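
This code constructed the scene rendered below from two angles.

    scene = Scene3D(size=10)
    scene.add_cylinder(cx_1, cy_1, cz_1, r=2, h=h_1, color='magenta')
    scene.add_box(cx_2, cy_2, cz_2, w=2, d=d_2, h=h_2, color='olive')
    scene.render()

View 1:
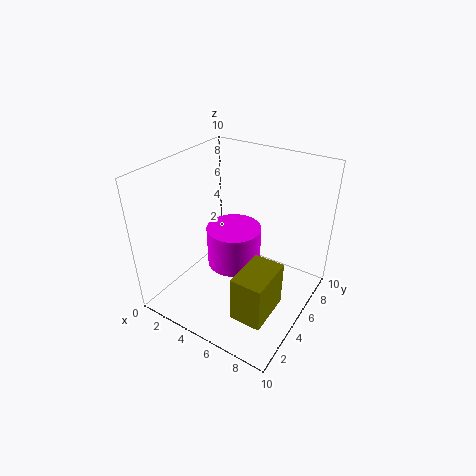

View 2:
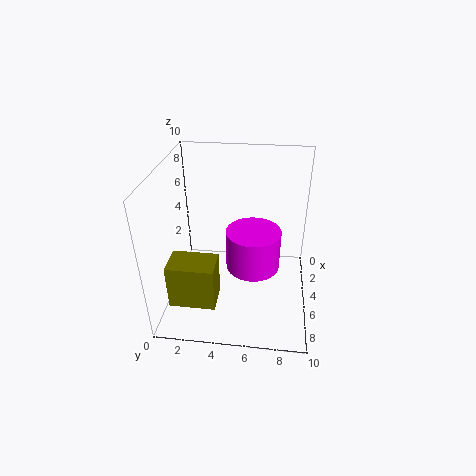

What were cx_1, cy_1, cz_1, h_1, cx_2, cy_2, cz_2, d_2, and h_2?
cx_1 = 4
cy_1 = 6
cz_1 = 2
h_1 = 3
cx_2 = 7
cy_2 = 1
cz_2 = 2
d_2 = 3
h_2 = 3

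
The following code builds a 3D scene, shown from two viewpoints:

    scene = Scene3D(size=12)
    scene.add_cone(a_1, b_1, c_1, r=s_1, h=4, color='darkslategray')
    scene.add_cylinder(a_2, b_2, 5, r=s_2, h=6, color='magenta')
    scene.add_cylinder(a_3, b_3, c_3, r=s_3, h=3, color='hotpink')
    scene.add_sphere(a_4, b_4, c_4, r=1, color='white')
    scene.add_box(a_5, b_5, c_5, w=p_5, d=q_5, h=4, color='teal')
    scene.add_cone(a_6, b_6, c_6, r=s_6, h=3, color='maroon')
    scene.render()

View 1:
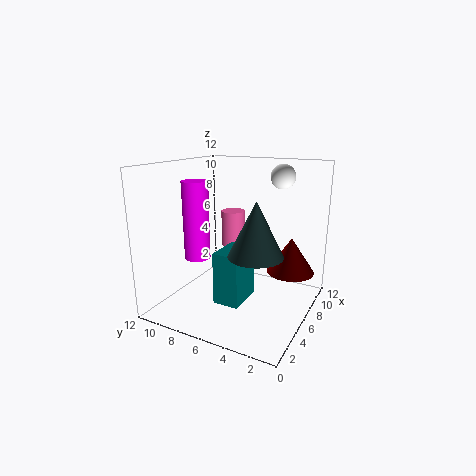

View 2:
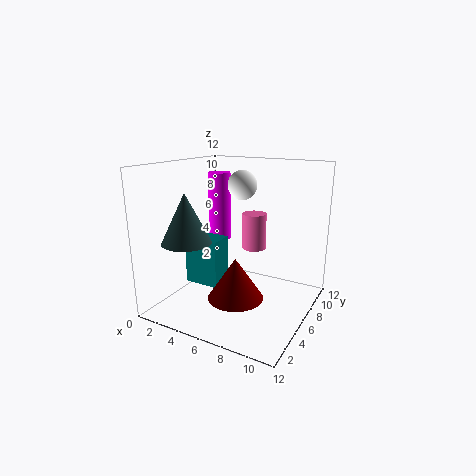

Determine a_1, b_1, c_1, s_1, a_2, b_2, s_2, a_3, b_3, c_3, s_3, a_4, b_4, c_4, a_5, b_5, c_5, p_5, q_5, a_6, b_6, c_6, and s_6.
a_1 = 3
b_1 = 3
c_1 = 6
s_1 = 2
a_2 = 3
b_2 = 8
s_2 = 1
a_3 = 7
b_3 = 7
c_3 = 5
s_3 = 1
a_4 = 8
b_4 = 3
c_4 = 11
a_5 = 2
b_5 = 4
c_5 = 2
p_5 = 3
q_5 = 2
a_6 = 8
b_6 = 2
c_6 = 3
s_6 = 2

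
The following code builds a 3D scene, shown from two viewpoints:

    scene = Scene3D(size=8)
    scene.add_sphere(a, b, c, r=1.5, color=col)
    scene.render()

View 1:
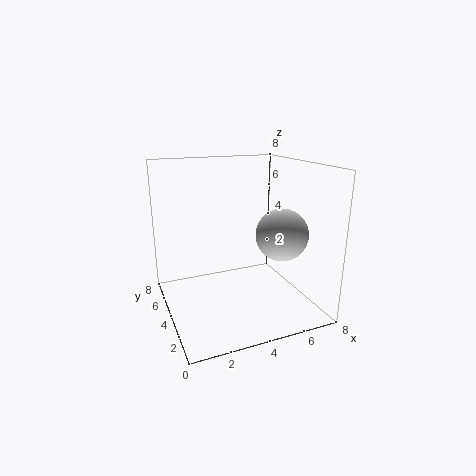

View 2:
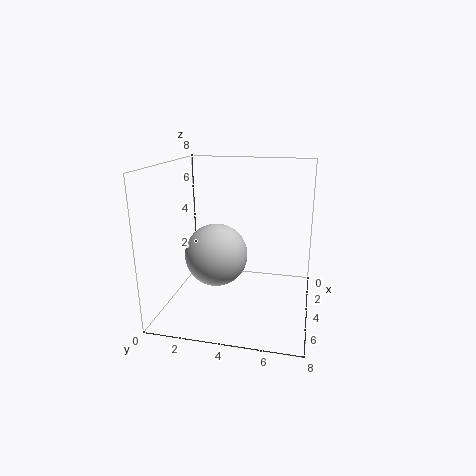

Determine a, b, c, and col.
a = 6.5
b = 3.5
c = 4
col = 'lightgray'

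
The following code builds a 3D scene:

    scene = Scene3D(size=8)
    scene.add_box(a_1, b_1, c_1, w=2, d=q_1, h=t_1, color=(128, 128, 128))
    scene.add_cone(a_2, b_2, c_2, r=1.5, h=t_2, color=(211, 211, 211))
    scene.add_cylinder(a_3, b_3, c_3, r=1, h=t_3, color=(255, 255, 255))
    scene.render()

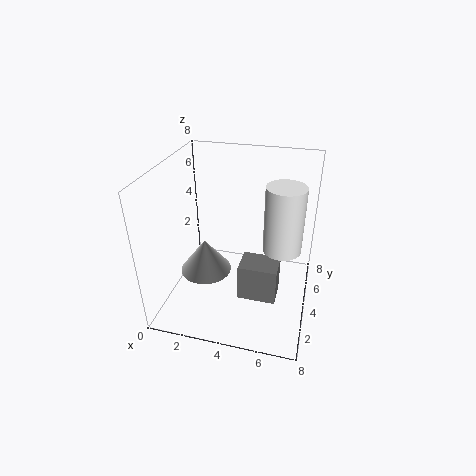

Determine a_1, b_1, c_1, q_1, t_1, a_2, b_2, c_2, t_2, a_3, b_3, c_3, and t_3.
a_1 = 4.5, b_1 = 2, c_1 = 1.5, q_1 = 1.5, t_1 = 2, a_2 = 2, b_2 = 4, c_2 = 1.5, t_2 = 2, a_3 = 6.5, b_3 = 3.5, c_3 = 4, t_3 = 3.5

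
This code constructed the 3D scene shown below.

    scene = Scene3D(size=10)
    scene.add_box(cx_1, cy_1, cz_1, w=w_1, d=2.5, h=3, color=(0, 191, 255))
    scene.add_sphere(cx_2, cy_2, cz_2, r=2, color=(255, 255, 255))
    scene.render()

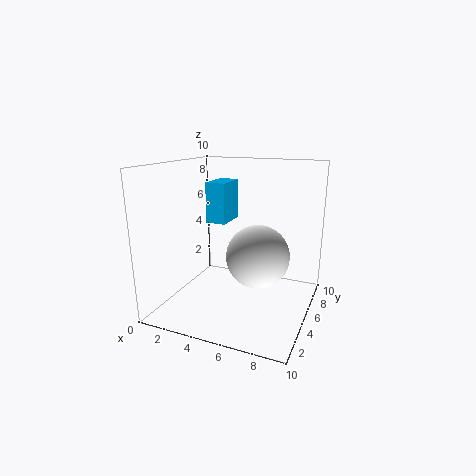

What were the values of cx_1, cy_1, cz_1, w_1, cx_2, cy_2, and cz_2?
cx_1 = 2
cy_1 = 6
cz_1 = 5.5
w_1 = 1.5
cx_2 = 7
cy_2 = 3.5
cz_2 = 4.5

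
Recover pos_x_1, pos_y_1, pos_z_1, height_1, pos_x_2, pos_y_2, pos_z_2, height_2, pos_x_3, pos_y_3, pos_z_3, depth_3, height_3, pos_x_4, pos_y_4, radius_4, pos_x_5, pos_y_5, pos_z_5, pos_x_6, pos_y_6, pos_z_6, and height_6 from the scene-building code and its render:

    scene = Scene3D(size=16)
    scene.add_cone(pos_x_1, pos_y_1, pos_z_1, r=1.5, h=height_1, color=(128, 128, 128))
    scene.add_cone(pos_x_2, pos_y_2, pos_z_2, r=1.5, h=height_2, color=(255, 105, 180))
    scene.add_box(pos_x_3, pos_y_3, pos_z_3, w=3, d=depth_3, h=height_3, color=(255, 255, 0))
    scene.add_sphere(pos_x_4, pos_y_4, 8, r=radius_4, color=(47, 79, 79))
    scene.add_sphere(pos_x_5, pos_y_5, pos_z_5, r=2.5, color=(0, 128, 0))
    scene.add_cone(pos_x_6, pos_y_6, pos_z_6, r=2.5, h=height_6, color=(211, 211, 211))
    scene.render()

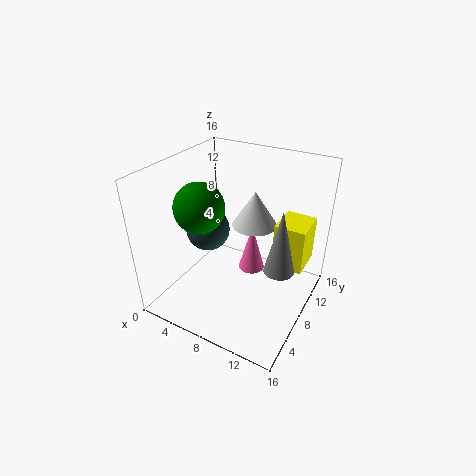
pos_x_1 = 14
pos_y_1 = 5.5
pos_z_1 = 7.5
height_1 = 6.5
pos_x_2 = 9
pos_y_2 = 9.5
pos_z_2 = 3.5
height_2 = 5.5
pos_x_3 = 13
pos_y_3 = 6
pos_z_3 = 7.5
depth_3 = 3.5
height_3 = 4.5
pos_x_4 = 4
pos_y_4 = 8
radius_4 = 2.5
pos_x_5 = 6
pos_y_5 = 4
pos_z_5 = 13
pos_x_6 = 9
pos_y_6 = 10
pos_z_6 = 9
height_6 = 4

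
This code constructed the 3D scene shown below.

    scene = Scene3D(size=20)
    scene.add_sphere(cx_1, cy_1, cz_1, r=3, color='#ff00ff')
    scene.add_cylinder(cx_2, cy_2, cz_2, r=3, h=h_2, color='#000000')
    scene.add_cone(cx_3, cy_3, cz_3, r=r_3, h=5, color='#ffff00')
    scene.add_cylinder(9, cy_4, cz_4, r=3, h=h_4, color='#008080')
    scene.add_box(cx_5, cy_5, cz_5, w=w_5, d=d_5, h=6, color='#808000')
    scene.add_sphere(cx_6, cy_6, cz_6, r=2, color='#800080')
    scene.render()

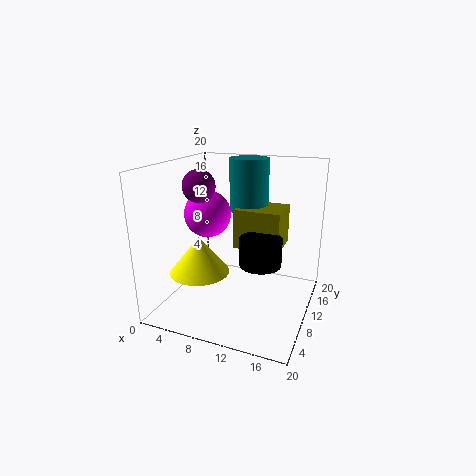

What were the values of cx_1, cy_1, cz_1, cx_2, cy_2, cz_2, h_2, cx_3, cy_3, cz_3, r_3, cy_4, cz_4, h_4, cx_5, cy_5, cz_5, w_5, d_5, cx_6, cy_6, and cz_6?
cx_1 = 7; cy_1 = 7; cz_1 = 14; cx_2 = 13; cy_2 = 11; cz_2 = 6; h_2 = 4; cx_3 = 6; cy_3 = 6; cz_3 = 6; r_3 = 4; cy_4 = 17; cz_4 = 12; h_4 = 8; cx_5 = 8; cy_5 = 13; cz_5 = 7; w_5 = 7; d_5 = 6; cx_6 = 7; cy_6 = 5; cz_6 = 18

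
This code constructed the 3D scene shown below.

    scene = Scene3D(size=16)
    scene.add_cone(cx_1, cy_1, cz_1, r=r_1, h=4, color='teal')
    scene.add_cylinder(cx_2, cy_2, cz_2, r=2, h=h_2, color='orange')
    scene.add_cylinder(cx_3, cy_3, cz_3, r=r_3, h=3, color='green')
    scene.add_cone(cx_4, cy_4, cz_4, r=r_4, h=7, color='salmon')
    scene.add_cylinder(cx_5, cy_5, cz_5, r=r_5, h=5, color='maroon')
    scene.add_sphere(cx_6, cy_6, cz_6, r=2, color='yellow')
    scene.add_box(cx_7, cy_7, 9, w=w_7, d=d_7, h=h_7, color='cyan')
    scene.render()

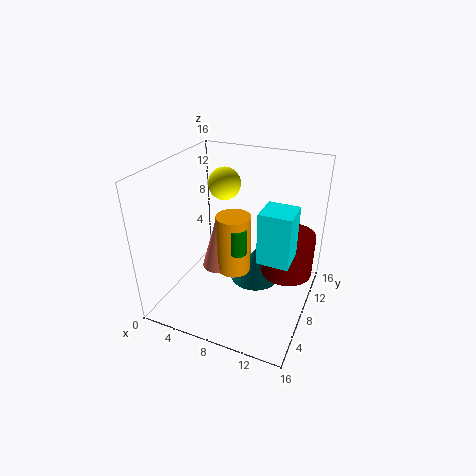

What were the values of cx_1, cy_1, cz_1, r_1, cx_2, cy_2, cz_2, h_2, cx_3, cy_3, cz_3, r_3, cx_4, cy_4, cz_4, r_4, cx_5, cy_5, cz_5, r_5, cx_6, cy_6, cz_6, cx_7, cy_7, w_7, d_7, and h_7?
cx_1 = 9; cy_1 = 11; cz_1 = 1; r_1 = 3; cx_2 = 7; cy_2 = 9; cz_2 = 3; h_2 = 7; cx_3 = 8; cy_3 = 8; cz_3 = 6; r_3 = 1; cx_4 = 5; cy_4 = 9; cz_4 = 3; r_4 = 2; cx_5 = 13; cy_5 = 11; cz_5 = 3; r_5 = 3; cx_6 = 4; cy_6 = 13; cz_6 = 12; cx_7 = 12; cy_7 = 3; w_7 = 3; d_7 = 3; h_7 = 5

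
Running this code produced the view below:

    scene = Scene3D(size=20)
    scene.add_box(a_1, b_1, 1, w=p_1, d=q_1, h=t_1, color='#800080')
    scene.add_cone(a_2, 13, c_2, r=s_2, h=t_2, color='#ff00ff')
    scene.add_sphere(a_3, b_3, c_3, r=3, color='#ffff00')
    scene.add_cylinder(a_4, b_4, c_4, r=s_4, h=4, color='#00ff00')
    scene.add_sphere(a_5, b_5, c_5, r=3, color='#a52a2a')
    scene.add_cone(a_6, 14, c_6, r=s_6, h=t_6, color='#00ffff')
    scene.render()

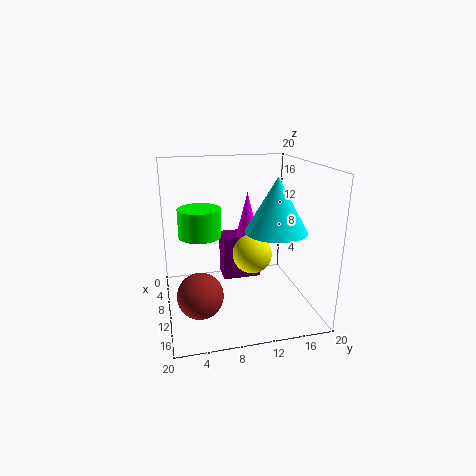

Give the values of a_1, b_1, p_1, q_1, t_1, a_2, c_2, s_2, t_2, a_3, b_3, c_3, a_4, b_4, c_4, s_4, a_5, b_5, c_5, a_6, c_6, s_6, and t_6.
a_1 = 1
b_1 = 9
p_1 = 4
q_1 = 6
t_1 = 7
a_2 = 4
c_2 = 7
s_2 = 2
t_2 = 8
a_3 = 7
b_3 = 13
c_3 = 6
a_4 = 8
b_4 = 5
c_4 = 10
s_4 = 3
a_5 = 14
b_5 = 4
c_5 = 4
a_6 = 14
c_6 = 12
s_6 = 4
t_6 = 7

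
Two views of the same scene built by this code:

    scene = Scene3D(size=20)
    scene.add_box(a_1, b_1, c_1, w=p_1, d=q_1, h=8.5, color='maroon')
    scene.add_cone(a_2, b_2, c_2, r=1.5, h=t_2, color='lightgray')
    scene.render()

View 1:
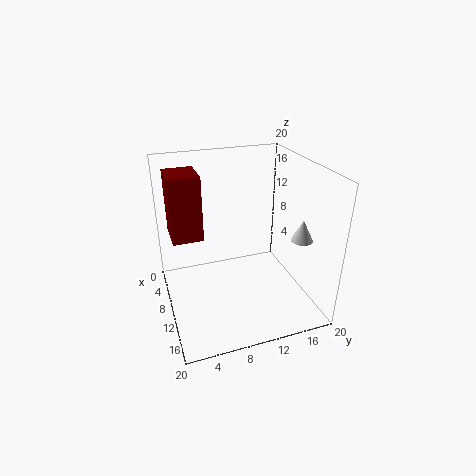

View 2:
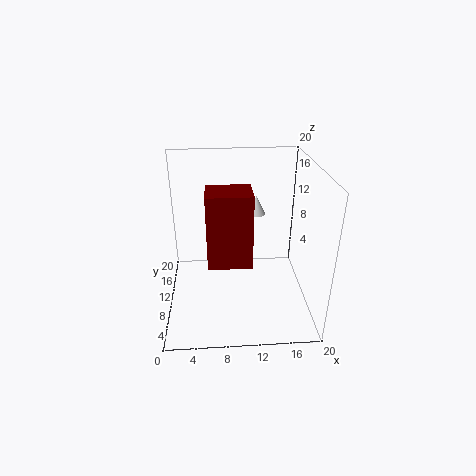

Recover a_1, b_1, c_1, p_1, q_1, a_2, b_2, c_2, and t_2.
a_1 = 6, b_1 = 1, c_1 = 11, p_1 = 5, q_1 = 4, a_2 = 13.5, b_2 = 18, c_2 = 10, t_2 = 3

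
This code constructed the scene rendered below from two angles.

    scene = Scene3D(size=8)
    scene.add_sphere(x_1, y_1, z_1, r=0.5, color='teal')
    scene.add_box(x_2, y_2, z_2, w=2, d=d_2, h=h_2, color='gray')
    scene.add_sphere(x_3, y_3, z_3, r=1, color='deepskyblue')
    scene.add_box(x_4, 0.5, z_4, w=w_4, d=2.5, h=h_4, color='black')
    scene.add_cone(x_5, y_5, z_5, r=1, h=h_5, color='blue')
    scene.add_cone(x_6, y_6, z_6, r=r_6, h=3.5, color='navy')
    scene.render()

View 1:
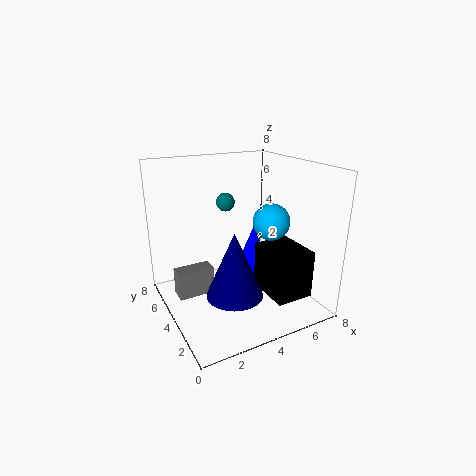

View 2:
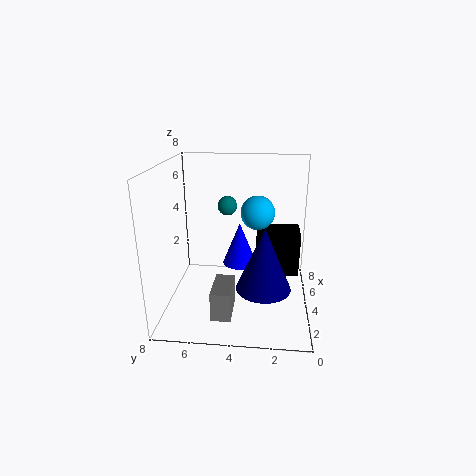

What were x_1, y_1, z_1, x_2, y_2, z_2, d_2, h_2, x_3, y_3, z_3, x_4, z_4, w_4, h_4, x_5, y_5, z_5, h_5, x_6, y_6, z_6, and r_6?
x_1 = 3.5, y_1 = 4.5, z_1 = 6, x_2 = 0.5, y_2 = 4, z_2 = 1, d_2 = 1, h_2 = 1.5, x_3 = 5.5, y_3 = 3, z_3 = 5, x_4 = 4.5, z_4 = 1.5, w_4 = 2, h_4 = 2.5, x_5 = 5, y_5 = 4, z_5 = 2, h_5 = 2.5, x_6 = 3, y_6 = 2.5, z_6 = 1.5, r_6 = 1.5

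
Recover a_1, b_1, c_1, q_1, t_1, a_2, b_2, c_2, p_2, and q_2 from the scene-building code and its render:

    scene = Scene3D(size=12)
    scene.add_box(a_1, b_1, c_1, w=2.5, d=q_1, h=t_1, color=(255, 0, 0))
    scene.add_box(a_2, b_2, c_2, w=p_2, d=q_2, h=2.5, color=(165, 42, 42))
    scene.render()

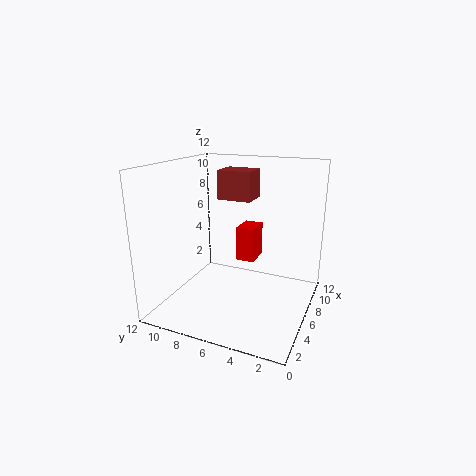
a_1 = 9, b_1 = 5.75, c_1 = 2.5, q_1 = 1.75, t_1 = 3.25, a_2 = 7.25, b_2 = 5.5, c_2 = 8.75, p_2 = 2.5, q_2 = 3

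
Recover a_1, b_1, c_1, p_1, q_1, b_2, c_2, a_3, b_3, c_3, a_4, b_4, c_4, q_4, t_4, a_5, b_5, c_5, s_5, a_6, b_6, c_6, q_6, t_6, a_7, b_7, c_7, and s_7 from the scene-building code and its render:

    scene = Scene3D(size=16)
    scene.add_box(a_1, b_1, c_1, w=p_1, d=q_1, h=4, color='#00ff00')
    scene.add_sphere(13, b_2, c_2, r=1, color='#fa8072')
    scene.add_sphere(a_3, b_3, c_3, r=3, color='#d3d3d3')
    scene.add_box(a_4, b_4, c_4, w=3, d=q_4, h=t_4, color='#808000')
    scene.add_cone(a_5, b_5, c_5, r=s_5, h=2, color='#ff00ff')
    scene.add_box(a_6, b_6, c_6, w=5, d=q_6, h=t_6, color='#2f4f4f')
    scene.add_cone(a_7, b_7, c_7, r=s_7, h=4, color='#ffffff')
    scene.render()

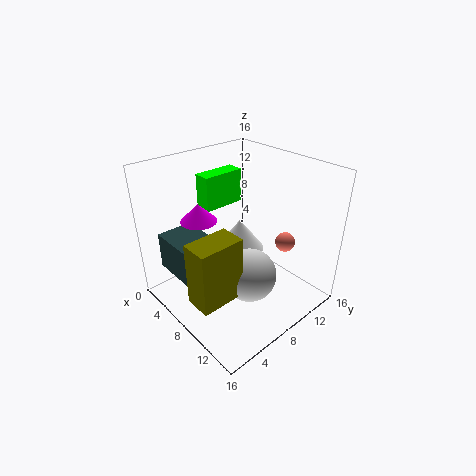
a_1 = 2; b_1 = 7; c_1 = 10; p_1 = 2; q_1 = 5; b_2 = 10; c_2 = 9; a_3 = 10; b_3 = 8; c_3 = 4; a_4 = 8; b_4 = 1; c_4 = 3; q_4 = 5; t_4 = 7; a_5 = 5; b_5 = 5; c_5 = 10; s_5 = 2; a_6 = 3; b_6 = 1; c_6 = 5; q_6 = 4; t_6 = 4; a_7 = 5; b_7 = 11; c_7 = 4; s_7 = 3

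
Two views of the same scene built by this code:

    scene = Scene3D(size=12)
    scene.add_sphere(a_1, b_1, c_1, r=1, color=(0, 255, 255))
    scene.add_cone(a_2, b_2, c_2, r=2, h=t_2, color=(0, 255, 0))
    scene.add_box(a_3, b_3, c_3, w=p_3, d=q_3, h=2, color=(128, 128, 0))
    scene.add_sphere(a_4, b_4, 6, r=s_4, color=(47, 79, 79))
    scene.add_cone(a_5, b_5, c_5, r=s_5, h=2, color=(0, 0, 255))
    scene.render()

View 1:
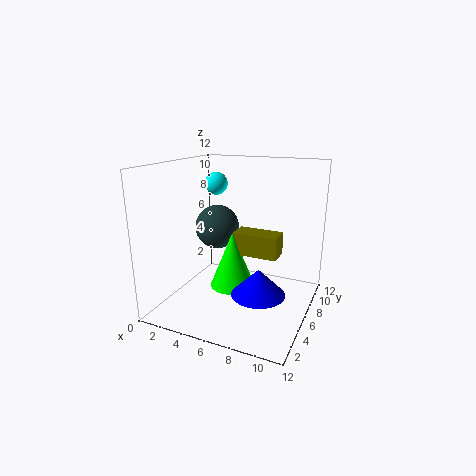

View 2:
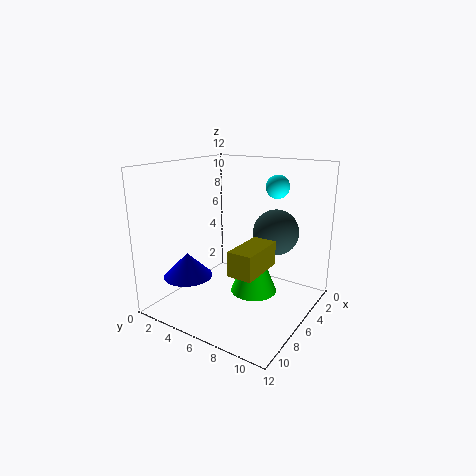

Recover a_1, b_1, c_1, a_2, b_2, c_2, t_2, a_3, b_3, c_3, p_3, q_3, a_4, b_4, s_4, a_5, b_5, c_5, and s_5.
a_1 = 3; b_1 = 8; c_1 = 10; a_2 = 5; b_2 = 7; c_2 = 1; t_2 = 5; a_3 = 5; b_3 = 7; c_3 = 4; p_3 = 4; q_3 = 2; a_4 = 3; b_4 = 8; s_4 = 2; a_5 = 9; b_5 = 3; c_5 = 3; s_5 = 2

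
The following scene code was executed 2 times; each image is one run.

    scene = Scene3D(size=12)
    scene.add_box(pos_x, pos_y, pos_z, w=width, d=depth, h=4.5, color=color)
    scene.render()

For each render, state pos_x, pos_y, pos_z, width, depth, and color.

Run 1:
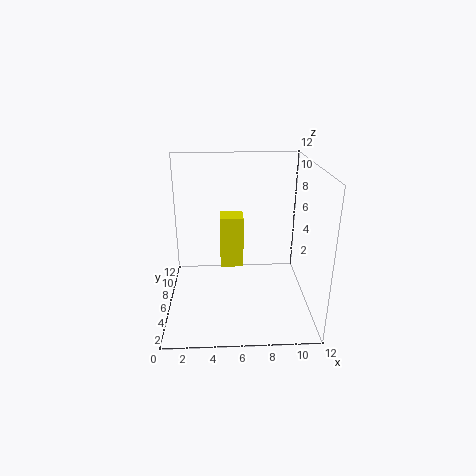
pos_x = 4.5, pos_y = 6.5, pos_z = 3, width = 2, depth = 2, color = 'yellow'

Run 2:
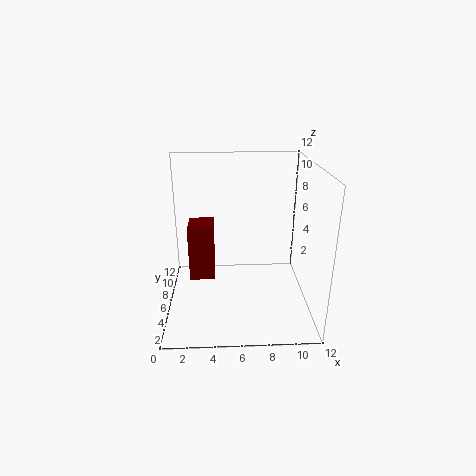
pos_x = 2, pos_y = 4.5, pos_z = 3, width = 2, depth = 2.5, color = 'maroon'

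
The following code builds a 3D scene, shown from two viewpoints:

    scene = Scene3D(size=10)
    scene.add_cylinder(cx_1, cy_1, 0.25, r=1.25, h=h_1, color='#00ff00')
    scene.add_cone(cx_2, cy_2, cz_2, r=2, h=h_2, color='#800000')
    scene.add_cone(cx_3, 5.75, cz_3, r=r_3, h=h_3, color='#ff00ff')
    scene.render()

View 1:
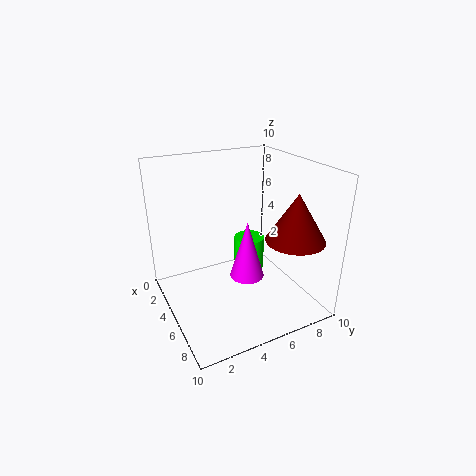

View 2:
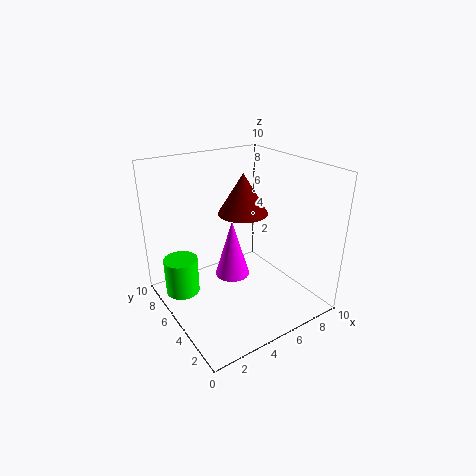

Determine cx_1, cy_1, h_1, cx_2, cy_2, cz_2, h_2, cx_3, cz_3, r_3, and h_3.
cx_1 = 1.75; cy_1 = 7.75; h_1 = 2.75; cx_2 = 7.5; cy_2 = 8; cz_2 = 5.25; h_2 = 3.25; cx_3 = 5; cz_3 = 1.75; r_3 = 1.25; h_3 = 4.25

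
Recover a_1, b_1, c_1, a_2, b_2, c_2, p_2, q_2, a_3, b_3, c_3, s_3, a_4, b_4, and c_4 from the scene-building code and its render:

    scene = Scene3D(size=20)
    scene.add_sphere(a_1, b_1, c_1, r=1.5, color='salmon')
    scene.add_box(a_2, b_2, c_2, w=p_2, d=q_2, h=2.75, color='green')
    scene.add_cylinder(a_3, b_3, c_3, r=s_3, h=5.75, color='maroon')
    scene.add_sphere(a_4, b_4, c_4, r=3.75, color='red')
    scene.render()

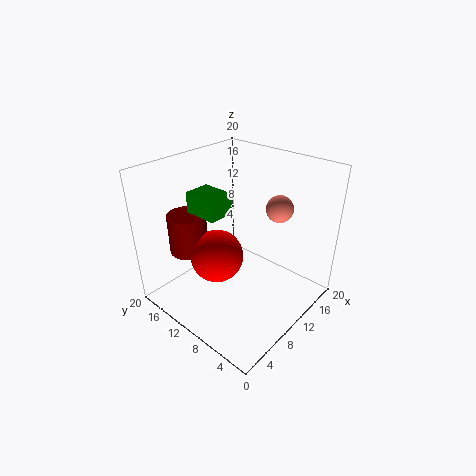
a_1 = 8, b_1 = 2.25, c_1 = 17.75, a_2 = 5, b_2 = 9.75, c_2 = 14.5, p_2 = 3.5, q_2 = 4.5, a_3 = 6.5, b_3 = 16.5, c_3 = 7, s_3 = 2.75, a_4 = 8, b_4 = 12.25, c_4 = 7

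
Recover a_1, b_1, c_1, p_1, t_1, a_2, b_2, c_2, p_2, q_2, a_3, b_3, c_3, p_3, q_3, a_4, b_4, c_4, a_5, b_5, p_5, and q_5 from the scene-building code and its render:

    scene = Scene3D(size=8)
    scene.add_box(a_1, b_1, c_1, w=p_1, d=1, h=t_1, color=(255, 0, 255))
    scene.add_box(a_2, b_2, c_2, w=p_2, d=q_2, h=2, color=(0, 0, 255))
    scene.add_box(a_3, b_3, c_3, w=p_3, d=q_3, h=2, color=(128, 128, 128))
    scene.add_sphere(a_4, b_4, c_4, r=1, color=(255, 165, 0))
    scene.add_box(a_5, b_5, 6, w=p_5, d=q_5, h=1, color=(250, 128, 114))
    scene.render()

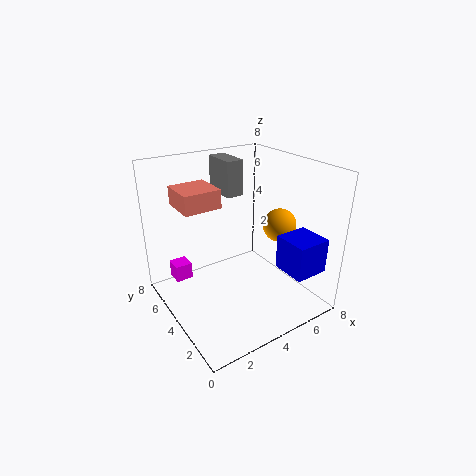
a_1 = 1; b_1 = 6; c_1 = 1; p_1 = 1; t_1 = 1; a_2 = 6; b_2 = 1; c_2 = 2; p_2 = 2; q_2 = 2; a_3 = 4; b_3 = 5; c_3 = 6; p_3 = 1; q_3 = 2; a_4 = 7; b_4 = 4; c_4 = 4; a_5 = 1; b_5 = 4; p_5 = 2; q_5 = 2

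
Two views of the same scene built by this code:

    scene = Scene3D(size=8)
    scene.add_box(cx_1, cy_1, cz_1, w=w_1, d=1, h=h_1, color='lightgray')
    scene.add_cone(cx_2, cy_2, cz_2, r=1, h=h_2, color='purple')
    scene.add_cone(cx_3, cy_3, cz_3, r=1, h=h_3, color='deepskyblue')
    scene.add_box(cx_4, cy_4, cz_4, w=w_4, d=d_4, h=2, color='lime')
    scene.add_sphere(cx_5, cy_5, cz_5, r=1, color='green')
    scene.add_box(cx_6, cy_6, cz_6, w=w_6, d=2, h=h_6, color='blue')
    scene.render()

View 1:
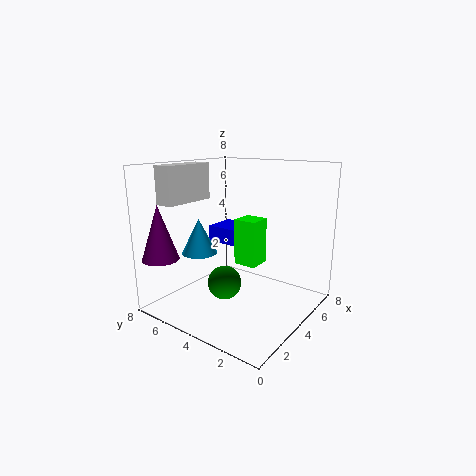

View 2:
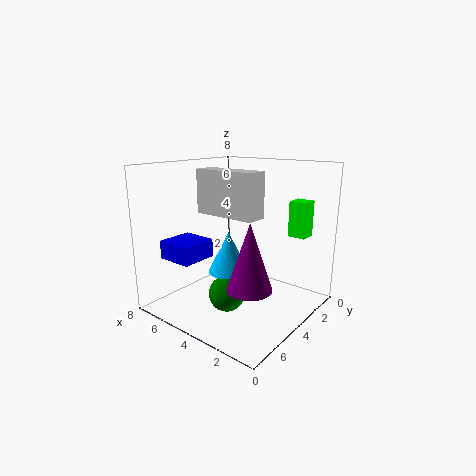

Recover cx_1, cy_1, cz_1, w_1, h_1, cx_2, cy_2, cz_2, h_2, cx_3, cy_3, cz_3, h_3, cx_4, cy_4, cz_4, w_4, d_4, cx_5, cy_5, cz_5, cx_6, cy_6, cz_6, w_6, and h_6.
cx_1 = 1
cy_1 = 6
cz_1 = 6
w_1 = 3
h_1 = 2
cx_2 = 1
cy_2 = 7
cz_2 = 3
h_2 = 3
cx_3 = 3
cy_3 = 6
cz_3 = 3
h_3 = 2
cx_4 = 1
cy_4 = 1
cz_4 = 4
w_4 = 1
d_4 = 1
cx_5 = 4
cy_5 = 5
cz_5 = 1
cx_6 = 5
cy_6 = 5
cz_6 = 3
w_6 = 2
h_6 = 1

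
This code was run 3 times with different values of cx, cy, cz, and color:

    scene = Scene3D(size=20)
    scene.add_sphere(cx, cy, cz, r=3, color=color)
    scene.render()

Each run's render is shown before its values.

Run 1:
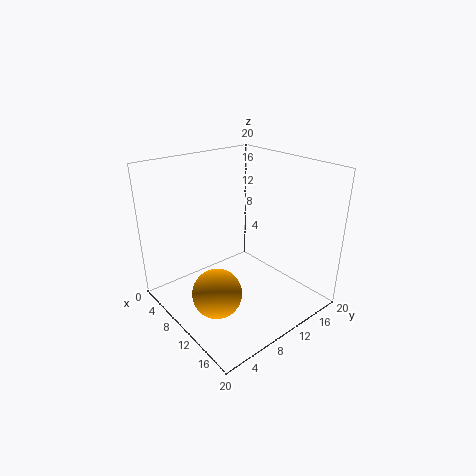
cx = 14.5
cy = 3
cz = 6.5
color = 'orange'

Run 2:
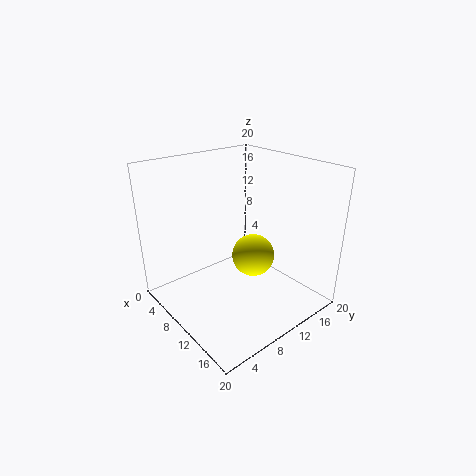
cx = 11
cy = 12
cz = 7
color = 'yellow'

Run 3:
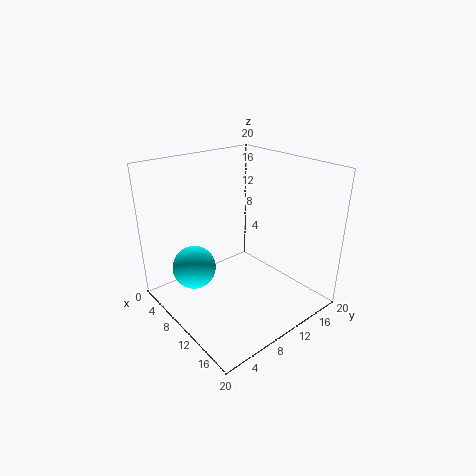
cx = 7
cy = 4.5
cz = 6
color = 'cyan'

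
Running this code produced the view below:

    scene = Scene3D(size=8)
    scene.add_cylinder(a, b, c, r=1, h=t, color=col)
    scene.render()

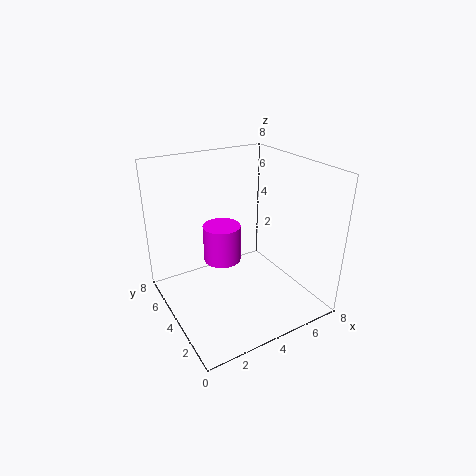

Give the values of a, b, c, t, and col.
a = 3; b = 4; c = 3; t = 2; col = 'magenta'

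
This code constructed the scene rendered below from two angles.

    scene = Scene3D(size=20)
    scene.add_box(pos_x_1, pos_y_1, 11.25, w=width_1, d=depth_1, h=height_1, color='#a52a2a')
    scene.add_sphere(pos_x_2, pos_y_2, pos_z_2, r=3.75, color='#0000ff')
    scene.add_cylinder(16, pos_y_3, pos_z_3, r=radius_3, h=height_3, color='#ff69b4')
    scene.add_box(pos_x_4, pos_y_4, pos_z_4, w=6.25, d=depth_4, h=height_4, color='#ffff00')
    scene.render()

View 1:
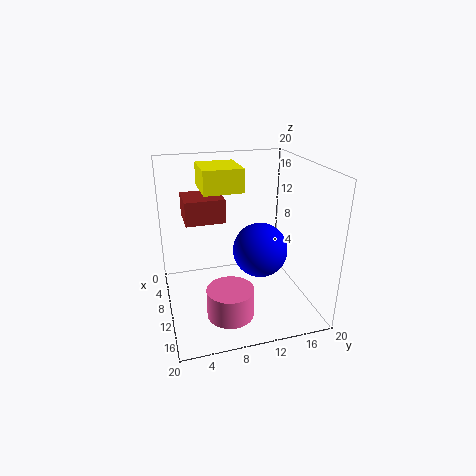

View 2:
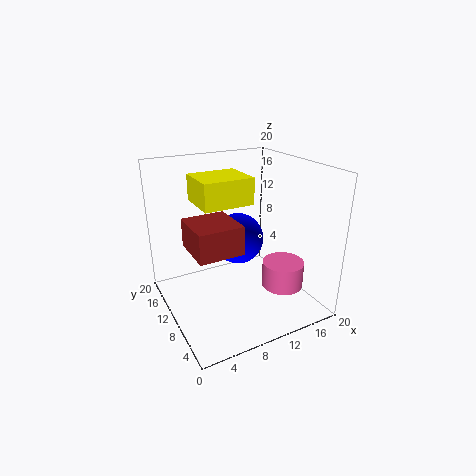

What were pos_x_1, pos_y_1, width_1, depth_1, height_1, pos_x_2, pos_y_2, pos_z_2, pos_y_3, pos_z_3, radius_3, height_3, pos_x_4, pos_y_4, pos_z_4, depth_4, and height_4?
pos_x_1 = 1.75, pos_y_1 = 3.25, width_1 = 5.5, depth_1 = 5.75, height_1 = 3.5, pos_x_2 = 11.5, pos_y_2 = 12.75, pos_z_2 = 8.5, pos_y_3 = 7.25, pos_z_3 = 2.25, radius_3 = 3, height_3 = 3.75, pos_x_4 = 3.5, pos_y_4 = 5.5, pos_z_4 = 16.25, depth_4 = 5.5, height_4 = 3.25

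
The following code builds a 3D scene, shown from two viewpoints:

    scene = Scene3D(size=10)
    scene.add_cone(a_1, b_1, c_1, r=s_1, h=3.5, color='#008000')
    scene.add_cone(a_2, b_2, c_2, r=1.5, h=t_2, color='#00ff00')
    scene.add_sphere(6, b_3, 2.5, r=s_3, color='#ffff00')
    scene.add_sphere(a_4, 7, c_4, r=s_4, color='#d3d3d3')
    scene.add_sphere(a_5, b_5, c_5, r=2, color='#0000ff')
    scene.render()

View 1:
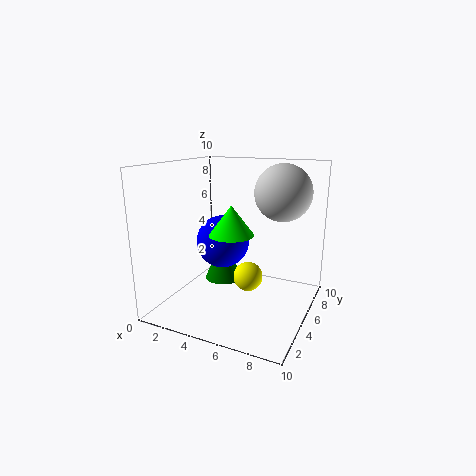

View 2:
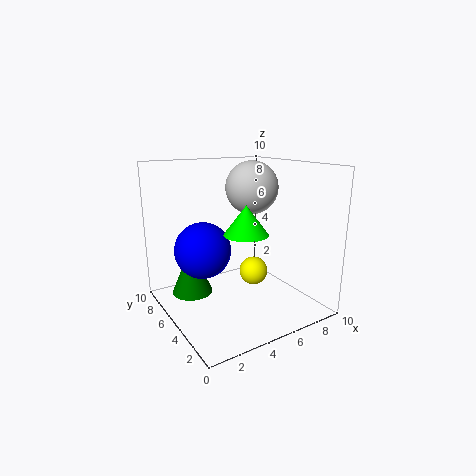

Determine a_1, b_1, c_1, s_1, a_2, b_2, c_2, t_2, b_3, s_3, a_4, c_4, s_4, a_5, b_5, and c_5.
a_1 = 2.5
b_1 = 7.5
c_1 = 0.5
s_1 = 1.5
a_2 = 5
b_2 = 4
c_2 = 5.5
t_2 = 2
b_3 = 4.5
s_3 = 1
a_4 = 7.5
c_4 = 8
s_4 = 2
a_5 = 3
b_5 = 6.5
c_5 = 4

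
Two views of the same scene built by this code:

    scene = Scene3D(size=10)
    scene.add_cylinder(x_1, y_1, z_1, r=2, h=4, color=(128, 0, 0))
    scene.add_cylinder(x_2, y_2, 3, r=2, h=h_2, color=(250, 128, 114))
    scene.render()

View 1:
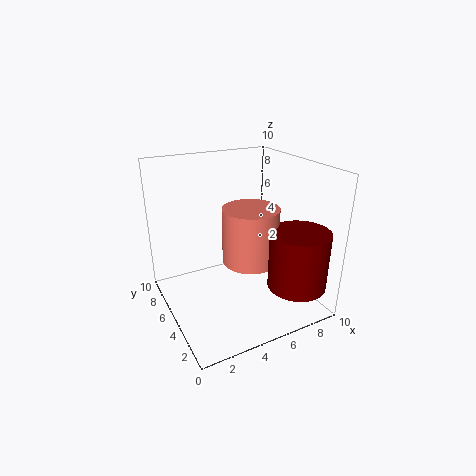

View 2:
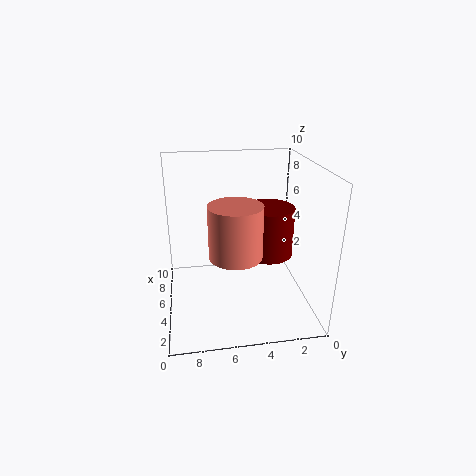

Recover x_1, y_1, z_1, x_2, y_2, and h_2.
x_1 = 8; y_1 = 2; z_1 = 2; x_2 = 6; y_2 = 5; h_2 = 4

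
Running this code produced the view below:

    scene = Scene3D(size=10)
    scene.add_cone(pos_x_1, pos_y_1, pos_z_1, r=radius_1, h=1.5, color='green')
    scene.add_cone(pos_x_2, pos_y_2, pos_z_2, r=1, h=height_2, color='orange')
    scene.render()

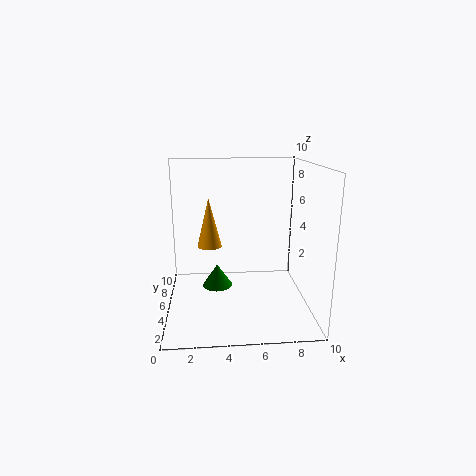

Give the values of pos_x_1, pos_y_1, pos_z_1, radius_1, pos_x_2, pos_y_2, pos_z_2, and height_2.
pos_x_1 = 3.5; pos_y_1 = 4; pos_z_1 = 2; radius_1 = 1; pos_x_2 = 3; pos_y_2 = 9; pos_z_2 = 3; height_2 = 4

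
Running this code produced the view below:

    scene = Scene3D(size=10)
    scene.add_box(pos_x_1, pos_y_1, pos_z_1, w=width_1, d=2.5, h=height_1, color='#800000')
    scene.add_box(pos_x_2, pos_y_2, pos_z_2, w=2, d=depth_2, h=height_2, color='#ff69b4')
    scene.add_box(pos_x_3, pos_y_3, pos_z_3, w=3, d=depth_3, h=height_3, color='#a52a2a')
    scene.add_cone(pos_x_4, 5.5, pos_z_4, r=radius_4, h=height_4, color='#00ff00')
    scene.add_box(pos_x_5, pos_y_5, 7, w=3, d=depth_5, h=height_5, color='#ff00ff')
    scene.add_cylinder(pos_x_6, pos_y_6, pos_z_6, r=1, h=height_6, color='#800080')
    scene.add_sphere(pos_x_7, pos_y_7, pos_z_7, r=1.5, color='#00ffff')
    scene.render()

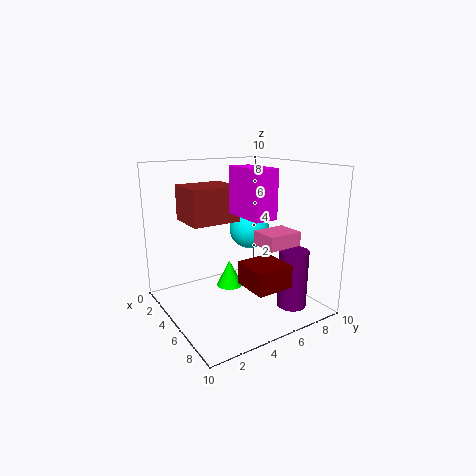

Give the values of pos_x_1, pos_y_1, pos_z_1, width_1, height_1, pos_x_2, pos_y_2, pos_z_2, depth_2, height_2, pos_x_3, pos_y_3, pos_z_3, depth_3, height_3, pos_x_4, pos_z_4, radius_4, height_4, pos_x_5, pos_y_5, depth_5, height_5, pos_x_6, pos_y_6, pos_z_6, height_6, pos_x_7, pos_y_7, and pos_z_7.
pos_x_1 = 6.5, pos_y_1 = 4, pos_z_1 = 2.5, width_1 = 2.5, height_1 = 1.5, pos_x_2 = 5.5, pos_y_2 = 6, pos_z_2 = 4.5, depth_2 = 2.5, height_2 = 1, pos_x_3 = 1.5, pos_y_3 = 2, pos_z_3 = 6, depth_3 = 3.5, height_3 = 2.5, pos_x_4 = 3, pos_z_4 = 0.5, radius_4 = 1, height_4 = 2, pos_x_5 = 5.5, pos_y_5 = 4, depth_5 = 1.5, height_5 = 3, pos_x_6 = 8, pos_y_6 = 7.5, pos_z_6 = 0.5, height_6 = 4, pos_x_7 = 3.5, pos_y_7 = 7, pos_z_7 = 5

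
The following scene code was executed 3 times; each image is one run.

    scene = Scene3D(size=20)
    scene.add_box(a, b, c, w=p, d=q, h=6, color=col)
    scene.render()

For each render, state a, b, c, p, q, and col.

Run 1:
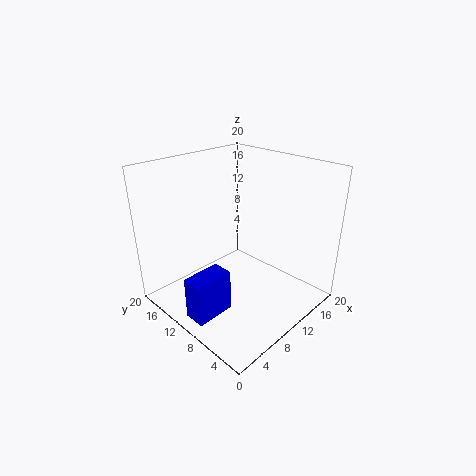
a = 1.5
b = 8.5
c = 0.5
p = 5.5
q = 3
col = 'blue'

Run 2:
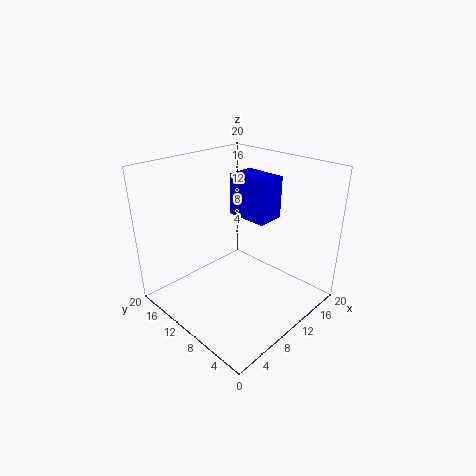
a = 12
b = 7.5
c = 12
p = 4
q = 6
col = 'blue'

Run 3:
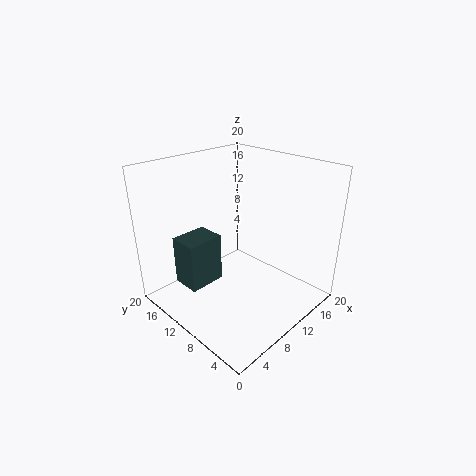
a = 0.5
b = 8
c = 7
p = 4.5
q = 3.5
col = 'darkslategray'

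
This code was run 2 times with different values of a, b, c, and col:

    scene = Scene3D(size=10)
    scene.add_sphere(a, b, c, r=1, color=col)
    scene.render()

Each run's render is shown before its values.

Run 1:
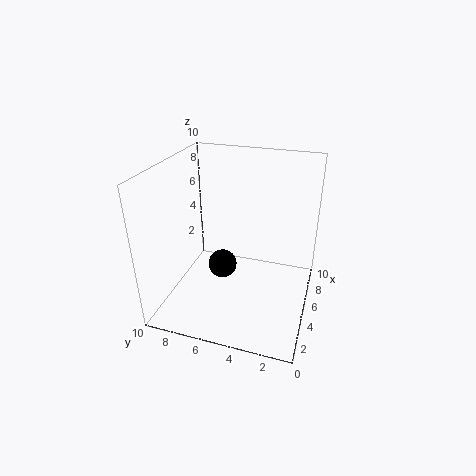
a = 4.5; b = 6; c = 3; col = 'black'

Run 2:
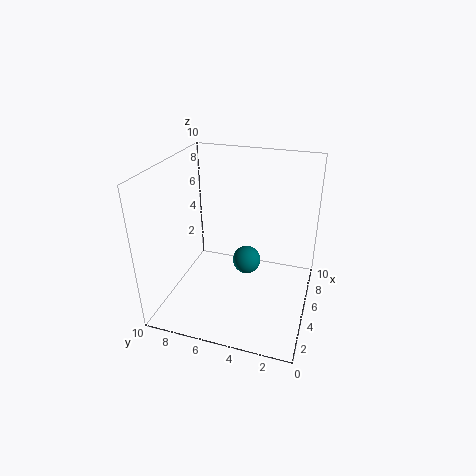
a = 5.5; b = 4.5; c = 3; col = 'teal'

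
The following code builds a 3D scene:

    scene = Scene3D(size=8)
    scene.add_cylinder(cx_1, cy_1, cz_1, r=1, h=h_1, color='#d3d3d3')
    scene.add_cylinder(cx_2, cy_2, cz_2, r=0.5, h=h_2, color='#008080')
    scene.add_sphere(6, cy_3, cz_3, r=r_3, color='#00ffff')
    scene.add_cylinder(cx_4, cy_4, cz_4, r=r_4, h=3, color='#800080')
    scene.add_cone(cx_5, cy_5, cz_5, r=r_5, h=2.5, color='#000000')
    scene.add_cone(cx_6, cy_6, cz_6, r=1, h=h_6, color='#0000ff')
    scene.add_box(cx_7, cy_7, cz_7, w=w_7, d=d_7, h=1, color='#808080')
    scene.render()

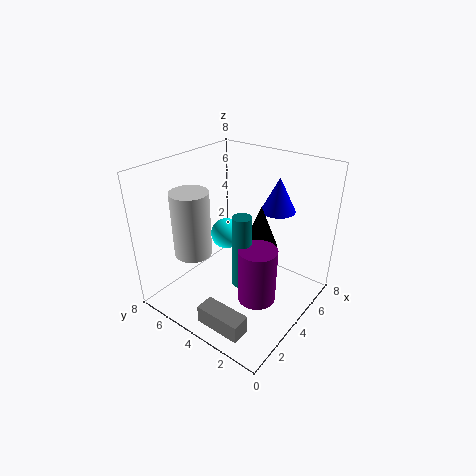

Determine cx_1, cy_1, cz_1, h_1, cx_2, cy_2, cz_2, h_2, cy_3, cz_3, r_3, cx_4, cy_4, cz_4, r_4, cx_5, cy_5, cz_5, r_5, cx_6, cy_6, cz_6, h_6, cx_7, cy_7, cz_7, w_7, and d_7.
cx_1 = 2; cy_1 = 5.5; cz_1 = 3.5; h_1 = 3.5; cx_2 = 3; cy_2 = 3; cz_2 = 2; h_2 = 4; cy_3 = 6.5; cz_3 = 2.5; r_3 = 1; cx_4 = 3; cy_4 = 2; cz_4 = 1.5; r_4 = 1; cx_5 = 5.5; cy_5 = 3.5; cz_5 = 3; r_5 = 1; cx_6 = 6.5; cy_6 = 3; cz_6 = 5; h_6 = 2; cx_7 = 0.5; cy_7 = 1.5; cz_7 = 0.5; w_7 = 1; d_7 = 2.5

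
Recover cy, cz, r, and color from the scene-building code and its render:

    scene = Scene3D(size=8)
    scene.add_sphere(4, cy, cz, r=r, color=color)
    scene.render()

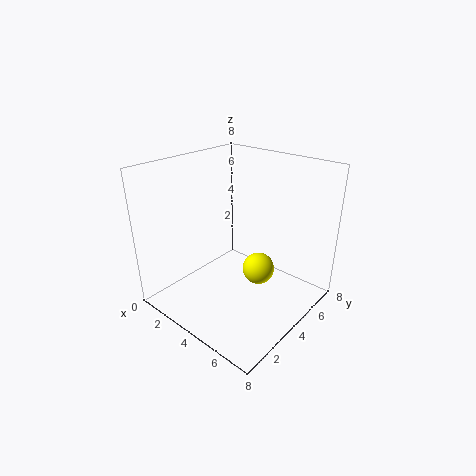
cy = 6; cz = 1; r = 1; color = 'yellow'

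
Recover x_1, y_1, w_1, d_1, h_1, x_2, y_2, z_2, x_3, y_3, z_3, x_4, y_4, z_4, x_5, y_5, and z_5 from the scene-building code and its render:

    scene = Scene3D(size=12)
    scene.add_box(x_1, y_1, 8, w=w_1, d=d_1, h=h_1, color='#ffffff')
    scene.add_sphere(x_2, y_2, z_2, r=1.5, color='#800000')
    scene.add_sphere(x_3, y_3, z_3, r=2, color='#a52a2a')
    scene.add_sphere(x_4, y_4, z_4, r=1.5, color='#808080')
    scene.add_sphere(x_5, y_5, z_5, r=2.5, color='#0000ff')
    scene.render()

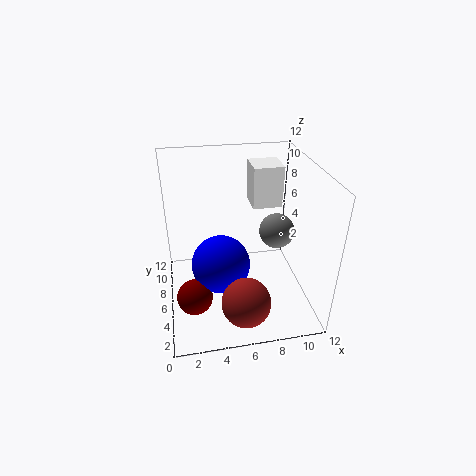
x_1 = 7.5, y_1 = 7, w_1 = 2.5, d_1 = 2.5, h_1 = 3.5, x_2 = 2, y_2 = 4.5, z_2 = 1.5, x_3 = 6, y_3 = 2.5, z_3 = 2, x_4 = 9.5, y_4 = 6.5, z_4 = 6, x_5 = 4.5, y_5 = 6, z_5 = 3.5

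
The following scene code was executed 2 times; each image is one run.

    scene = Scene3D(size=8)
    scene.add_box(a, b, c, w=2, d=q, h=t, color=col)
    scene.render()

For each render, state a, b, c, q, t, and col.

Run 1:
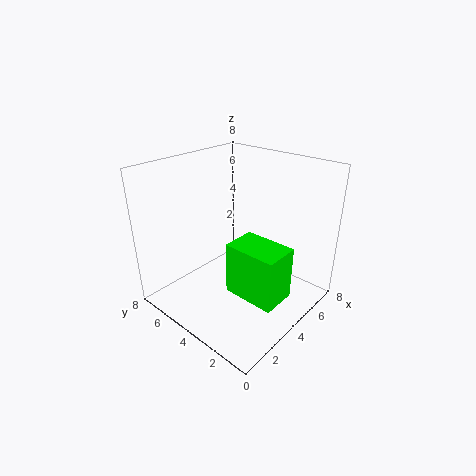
a = 3
b = 1
c = 1
q = 3
t = 3
col = 'lime'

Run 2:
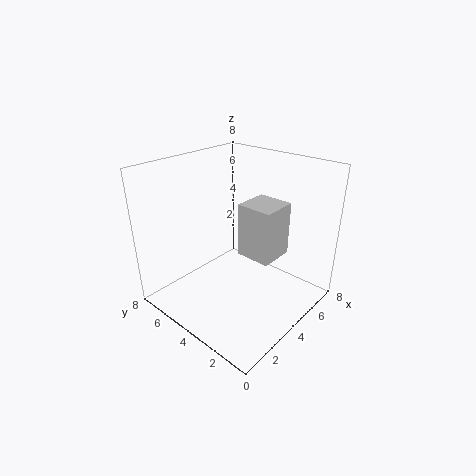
a = 4
b = 2
c = 3
q = 2
t = 3
col = 'lightgray'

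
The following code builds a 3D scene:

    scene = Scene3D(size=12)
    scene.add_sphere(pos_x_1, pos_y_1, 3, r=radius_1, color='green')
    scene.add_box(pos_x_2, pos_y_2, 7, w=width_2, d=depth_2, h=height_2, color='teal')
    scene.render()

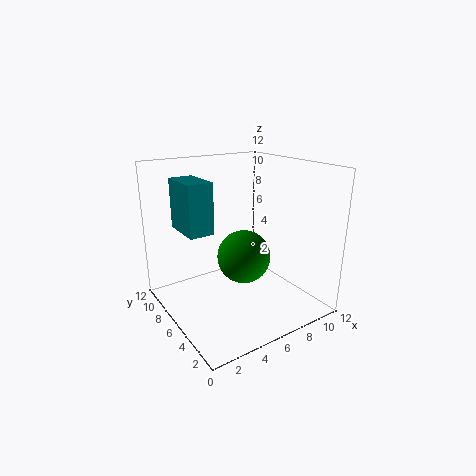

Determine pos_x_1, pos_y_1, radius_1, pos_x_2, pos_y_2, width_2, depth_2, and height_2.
pos_x_1 = 8
pos_y_1 = 8
radius_1 = 2.5
pos_x_2 = 1.5
pos_y_2 = 5.5
width_2 = 2
depth_2 = 3.5
height_2 = 4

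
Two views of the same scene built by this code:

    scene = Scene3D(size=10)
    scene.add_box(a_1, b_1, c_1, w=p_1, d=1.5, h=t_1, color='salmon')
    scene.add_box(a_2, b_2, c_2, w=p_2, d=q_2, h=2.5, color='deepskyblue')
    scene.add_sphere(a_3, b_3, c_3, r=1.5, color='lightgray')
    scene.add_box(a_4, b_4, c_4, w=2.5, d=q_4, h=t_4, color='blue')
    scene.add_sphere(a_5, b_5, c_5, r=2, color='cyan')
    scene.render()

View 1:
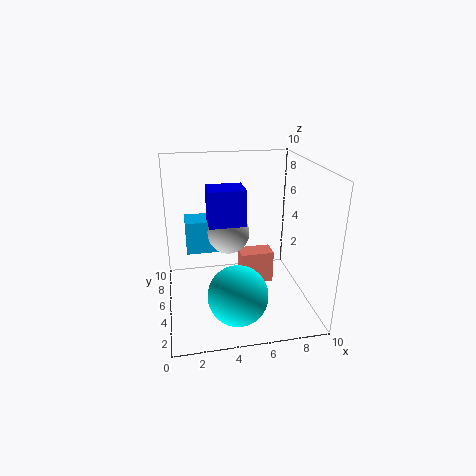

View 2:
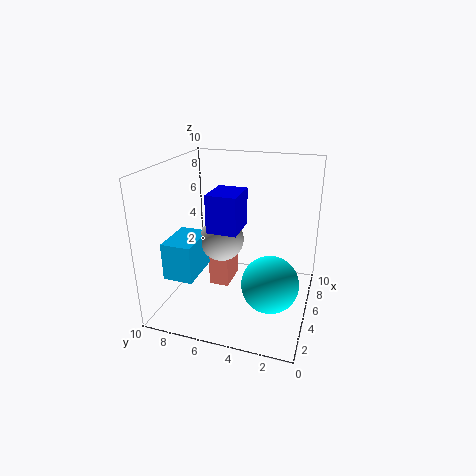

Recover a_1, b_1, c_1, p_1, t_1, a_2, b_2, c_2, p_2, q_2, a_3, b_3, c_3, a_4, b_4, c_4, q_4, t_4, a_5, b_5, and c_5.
a_1 = 5.5; b_1 = 6; c_1 = 0.5; p_1 = 2.5; t_1 = 2.5; a_2 = 1.5; b_2 = 7; c_2 = 3; p_2 = 3; q_2 = 2; a_3 = 4.5; b_3 = 6; c_3 = 5; a_4 = 3; b_4 = 4.5; c_4 = 6; q_4 = 2; t_4 = 2.5; a_5 = 4.5; b_5 = 2.5; c_5 = 2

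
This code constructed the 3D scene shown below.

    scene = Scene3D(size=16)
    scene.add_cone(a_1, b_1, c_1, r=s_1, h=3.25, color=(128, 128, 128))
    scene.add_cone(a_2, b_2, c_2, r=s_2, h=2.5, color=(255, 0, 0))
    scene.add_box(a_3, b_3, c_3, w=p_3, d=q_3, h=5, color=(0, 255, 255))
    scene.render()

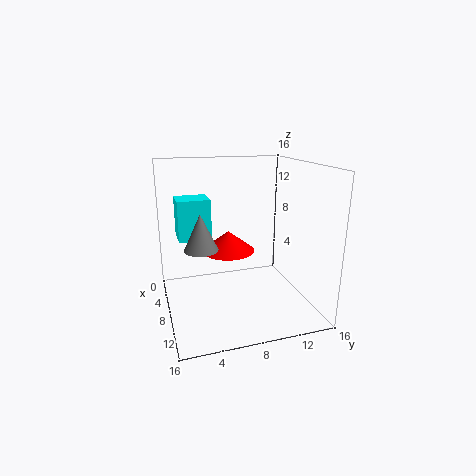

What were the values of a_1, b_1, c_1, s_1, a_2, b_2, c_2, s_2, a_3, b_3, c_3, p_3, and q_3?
a_1 = 14; b_1 = 2.75; c_1 = 9.5; s_1 = 1.5; a_2 = 4; b_2 = 8; c_2 = 5; s_2 = 3.25; a_3 = 0.25; b_3 = 2; c_3 = 6.5; p_3 = 3.5; q_3 = 4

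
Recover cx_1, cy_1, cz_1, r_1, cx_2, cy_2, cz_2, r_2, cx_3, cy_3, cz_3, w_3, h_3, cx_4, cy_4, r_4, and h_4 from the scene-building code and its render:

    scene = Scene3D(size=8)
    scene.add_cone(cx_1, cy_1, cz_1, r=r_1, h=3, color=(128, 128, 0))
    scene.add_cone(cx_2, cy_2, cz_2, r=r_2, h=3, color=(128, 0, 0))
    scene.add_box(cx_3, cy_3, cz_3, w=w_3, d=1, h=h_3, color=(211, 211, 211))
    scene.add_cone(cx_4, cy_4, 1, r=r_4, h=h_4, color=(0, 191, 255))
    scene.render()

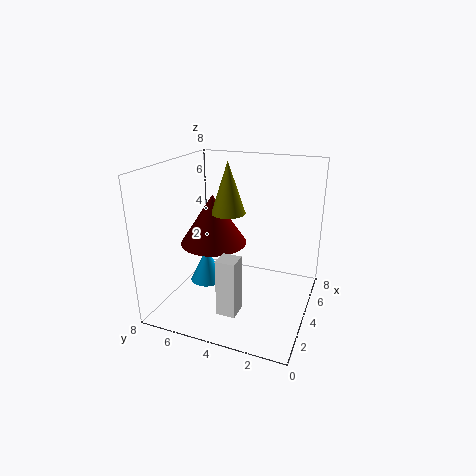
cx_1 = 5
cy_1 = 5
cz_1 = 5
r_1 = 1
cx_2 = 5
cy_2 = 6
cz_2 = 3
r_2 = 2
cx_3 = 1
cy_3 = 3
cz_3 = 1
w_3 = 1
h_3 = 3
cx_4 = 4
cy_4 = 6
r_4 = 1
h_4 = 2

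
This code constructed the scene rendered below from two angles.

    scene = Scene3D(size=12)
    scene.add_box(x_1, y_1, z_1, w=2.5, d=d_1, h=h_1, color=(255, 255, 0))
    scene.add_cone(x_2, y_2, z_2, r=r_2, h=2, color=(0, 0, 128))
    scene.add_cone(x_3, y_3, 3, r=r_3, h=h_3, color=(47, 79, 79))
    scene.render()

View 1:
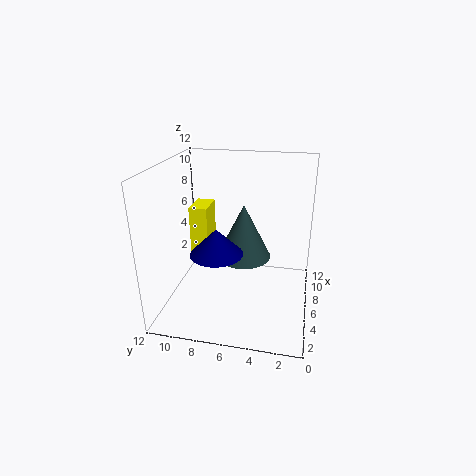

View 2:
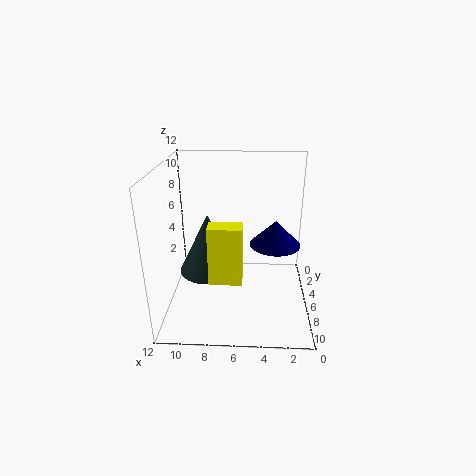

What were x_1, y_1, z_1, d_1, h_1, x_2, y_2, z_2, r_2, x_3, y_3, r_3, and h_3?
x_1 = 5.5, y_1 = 8.5, z_1 = 4, d_1 = 1.5, h_1 = 4.5, x_2 = 3, y_2 = 7, z_2 = 6, r_2 = 2, x_3 = 8.5, y_3 = 6, r_3 = 2.5, h_3 = 5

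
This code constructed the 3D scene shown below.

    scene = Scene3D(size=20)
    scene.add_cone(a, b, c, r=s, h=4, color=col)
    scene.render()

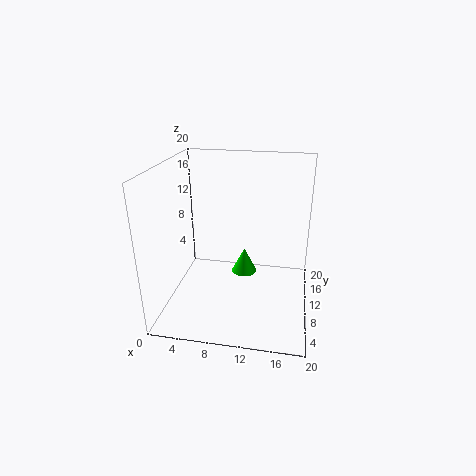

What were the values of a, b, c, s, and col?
a = 10, b = 15.5, c = 1.5, s = 2, col = 'lime'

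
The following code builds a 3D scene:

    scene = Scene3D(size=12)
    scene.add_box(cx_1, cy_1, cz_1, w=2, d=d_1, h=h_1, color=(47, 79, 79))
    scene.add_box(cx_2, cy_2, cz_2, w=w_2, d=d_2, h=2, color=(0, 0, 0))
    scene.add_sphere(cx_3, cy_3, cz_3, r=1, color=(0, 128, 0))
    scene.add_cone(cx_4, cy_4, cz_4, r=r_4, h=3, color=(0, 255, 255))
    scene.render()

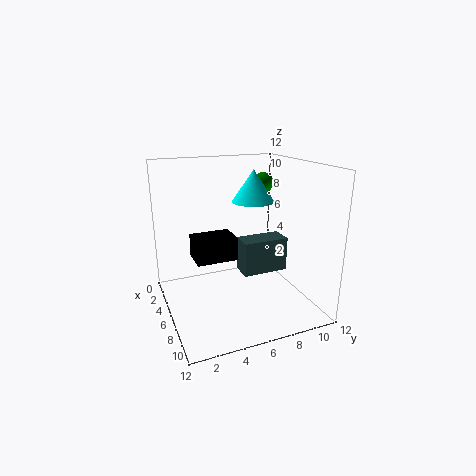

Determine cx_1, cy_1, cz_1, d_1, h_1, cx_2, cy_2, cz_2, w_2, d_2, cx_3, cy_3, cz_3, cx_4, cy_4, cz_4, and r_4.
cx_1 = 4.5
cy_1 = 6.5
cz_1 = 2.5
d_1 = 4
h_1 = 3
cx_2 = 3.5
cy_2 = 2.5
cz_2 = 4
w_2 = 2.5
d_2 = 3.5
cx_3 = 1.5
cy_3 = 10.5
cz_3 = 9.5
cx_4 = 2.5
cy_4 = 9
cz_4 = 8
r_4 = 2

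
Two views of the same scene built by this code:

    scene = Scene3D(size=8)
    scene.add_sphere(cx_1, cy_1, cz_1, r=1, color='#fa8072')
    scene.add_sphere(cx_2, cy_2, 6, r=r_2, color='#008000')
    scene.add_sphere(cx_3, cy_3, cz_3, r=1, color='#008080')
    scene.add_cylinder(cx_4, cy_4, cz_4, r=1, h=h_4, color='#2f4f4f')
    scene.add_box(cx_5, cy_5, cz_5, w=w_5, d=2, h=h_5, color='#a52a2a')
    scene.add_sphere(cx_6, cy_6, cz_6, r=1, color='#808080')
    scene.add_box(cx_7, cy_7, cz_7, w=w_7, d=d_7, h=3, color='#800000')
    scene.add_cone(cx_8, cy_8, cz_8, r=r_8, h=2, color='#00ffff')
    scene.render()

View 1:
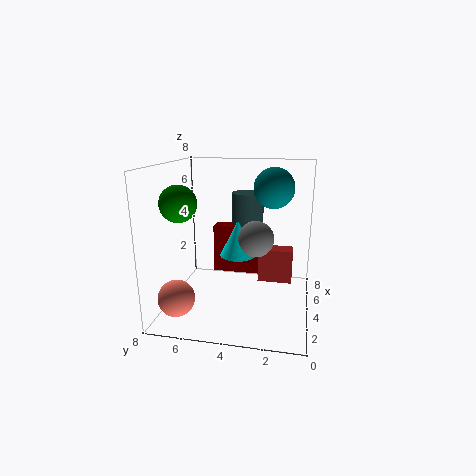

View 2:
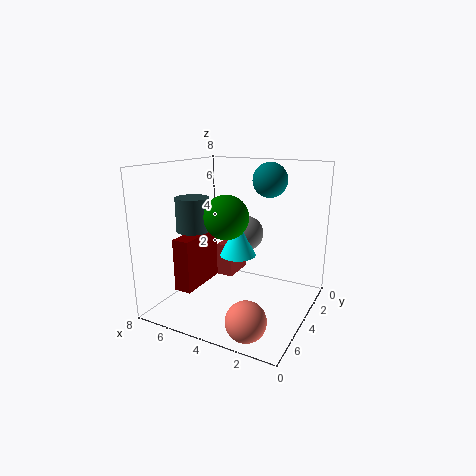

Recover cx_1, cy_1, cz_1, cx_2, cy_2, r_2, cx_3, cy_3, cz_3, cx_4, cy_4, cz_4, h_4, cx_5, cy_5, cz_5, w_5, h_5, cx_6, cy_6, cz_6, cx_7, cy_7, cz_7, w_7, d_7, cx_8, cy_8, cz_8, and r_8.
cx_1 = 2
cy_1 = 7
cz_1 = 1
cx_2 = 3
cy_2 = 7
r_2 = 1
cx_3 = 3
cy_3 = 2
cz_3 = 7
cx_4 = 7
cy_4 = 4
cz_4 = 4
h_4 = 2
cx_5 = 5
cy_5 = 1
cz_5 = 1
w_5 = 1
h_5 = 2
cx_6 = 4
cy_6 = 3
cz_6 = 4
cx_7 = 6
cy_7 = 3
cz_7 = 1
w_7 = 1
d_7 = 3
cx_8 = 4
cy_8 = 4
cz_8 = 3
r_8 = 1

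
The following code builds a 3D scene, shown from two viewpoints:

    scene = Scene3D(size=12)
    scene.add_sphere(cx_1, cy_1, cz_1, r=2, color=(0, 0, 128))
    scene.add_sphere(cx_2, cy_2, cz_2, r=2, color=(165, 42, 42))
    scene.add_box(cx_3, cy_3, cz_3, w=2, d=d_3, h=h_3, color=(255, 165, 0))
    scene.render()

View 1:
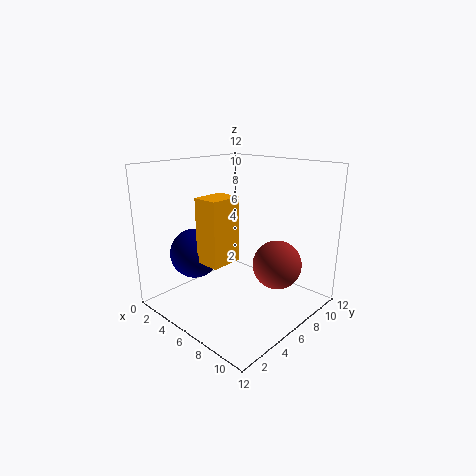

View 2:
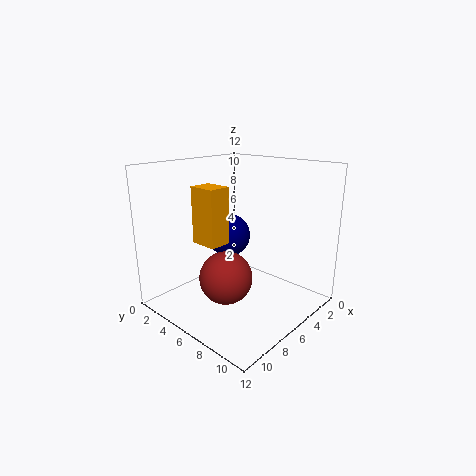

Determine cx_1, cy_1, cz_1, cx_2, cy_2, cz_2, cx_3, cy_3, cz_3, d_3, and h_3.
cx_1 = 4, cy_1 = 3, cz_1 = 5, cx_2 = 9, cy_2 = 7.5, cz_2 = 4, cx_3 = 5.5, cy_3 = 2, cz_3 = 5, d_3 = 2.5, h_3 = 5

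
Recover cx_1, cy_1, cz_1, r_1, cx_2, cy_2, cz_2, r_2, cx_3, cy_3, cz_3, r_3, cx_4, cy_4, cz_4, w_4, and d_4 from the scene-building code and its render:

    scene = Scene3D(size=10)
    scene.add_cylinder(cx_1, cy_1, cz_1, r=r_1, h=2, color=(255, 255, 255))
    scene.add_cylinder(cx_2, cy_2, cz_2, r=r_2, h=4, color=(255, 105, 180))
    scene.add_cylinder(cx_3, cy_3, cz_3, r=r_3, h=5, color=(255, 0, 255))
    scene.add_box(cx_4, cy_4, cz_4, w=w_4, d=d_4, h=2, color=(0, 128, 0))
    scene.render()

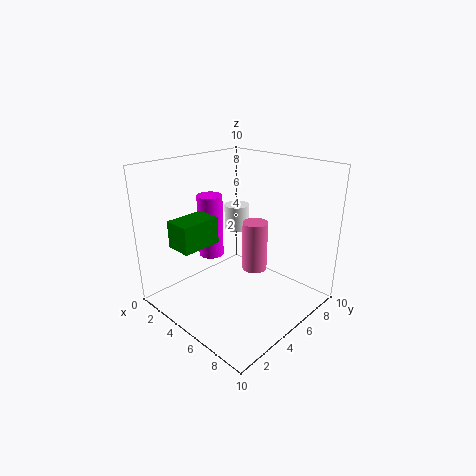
cx_1 = 2, cy_1 = 8, cz_1 = 4, r_1 = 1, cx_2 = 4, cy_2 = 8, cz_2 = 1, r_2 = 1, cx_3 = 1, cy_3 = 6, cz_3 = 2, r_3 = 1, cx_4 = 1, cy_4 = 2, cz_4 = 4, w_4 = 2, d_4 = 3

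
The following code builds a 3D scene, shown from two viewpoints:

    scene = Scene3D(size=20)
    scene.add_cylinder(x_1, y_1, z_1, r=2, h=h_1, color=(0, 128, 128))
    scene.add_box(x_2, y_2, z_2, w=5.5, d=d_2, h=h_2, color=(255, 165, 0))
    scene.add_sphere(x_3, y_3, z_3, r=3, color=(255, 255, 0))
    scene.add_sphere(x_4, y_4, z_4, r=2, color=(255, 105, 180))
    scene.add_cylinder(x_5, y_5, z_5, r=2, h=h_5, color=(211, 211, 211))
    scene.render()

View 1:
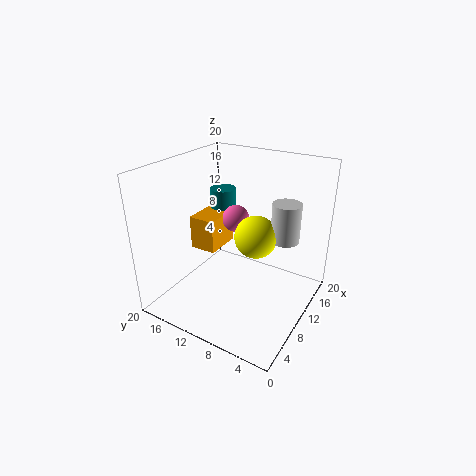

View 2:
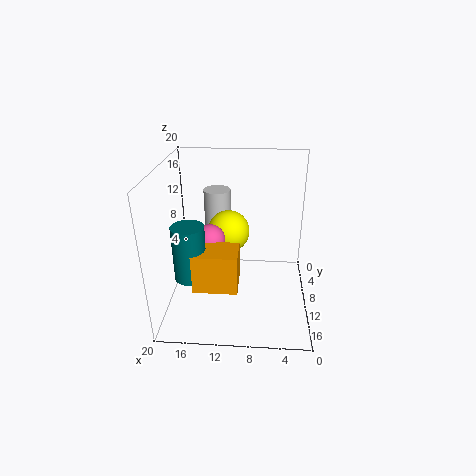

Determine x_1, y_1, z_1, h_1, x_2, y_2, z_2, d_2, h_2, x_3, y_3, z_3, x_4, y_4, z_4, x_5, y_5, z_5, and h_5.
x_1 = 15.5
y_1 = 16
z_1 = 7.5
h_1 = 7
x_2 = 9.5
y_2 = 14
z_2 = 6.5
d_2 = 4
h_2 = 5
x_3 = 11.5
y_3 = 8
z_3 = 10
x_4 = 13.5
y_4 = 12.5
z_4 = 11
x_5 = 13.5
y_5 = 4.5
z_5 = 9.5
h_5 = 5.5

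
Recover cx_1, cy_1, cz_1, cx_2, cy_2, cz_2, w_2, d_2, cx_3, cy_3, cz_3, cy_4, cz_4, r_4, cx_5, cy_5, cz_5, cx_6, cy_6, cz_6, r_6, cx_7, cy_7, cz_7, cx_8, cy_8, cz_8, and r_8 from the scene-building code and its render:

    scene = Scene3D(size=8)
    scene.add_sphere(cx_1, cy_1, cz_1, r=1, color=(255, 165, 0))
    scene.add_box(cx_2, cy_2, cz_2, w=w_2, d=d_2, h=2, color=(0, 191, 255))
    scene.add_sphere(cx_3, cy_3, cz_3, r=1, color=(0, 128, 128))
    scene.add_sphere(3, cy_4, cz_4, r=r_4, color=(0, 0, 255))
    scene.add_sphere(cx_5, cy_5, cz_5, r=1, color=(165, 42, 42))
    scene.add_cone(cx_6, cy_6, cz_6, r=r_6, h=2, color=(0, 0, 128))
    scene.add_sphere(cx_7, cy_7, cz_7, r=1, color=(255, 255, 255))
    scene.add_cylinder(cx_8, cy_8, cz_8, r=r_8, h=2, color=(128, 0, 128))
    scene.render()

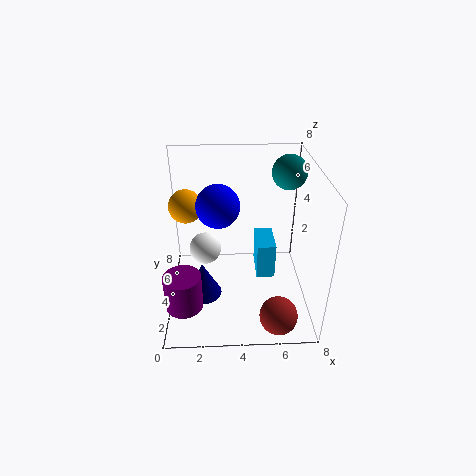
cx_1 = 1; cy_1 = 6; cz_1 = 5; cx_2 = 5; cy_2 = 3; cz_2 = 2; w_2 = 1; d_2 = 2; cx_3 = 7; cy_3 = 6; cz_3 = 7; cy_4 = 2; cz_4 = 7; r_4 = 1; cx_5 = 6; cy_5 = 1; cz_5 = 1; cx_6 = 2; cy_6 = 3; cz_6 = 1; r_6 = 1; cx_7 = 2; cy_7 = 6; cz_7 = 2; cx_8 = 1; cy_8 = 2; cz_8 = 1; r_8 = 1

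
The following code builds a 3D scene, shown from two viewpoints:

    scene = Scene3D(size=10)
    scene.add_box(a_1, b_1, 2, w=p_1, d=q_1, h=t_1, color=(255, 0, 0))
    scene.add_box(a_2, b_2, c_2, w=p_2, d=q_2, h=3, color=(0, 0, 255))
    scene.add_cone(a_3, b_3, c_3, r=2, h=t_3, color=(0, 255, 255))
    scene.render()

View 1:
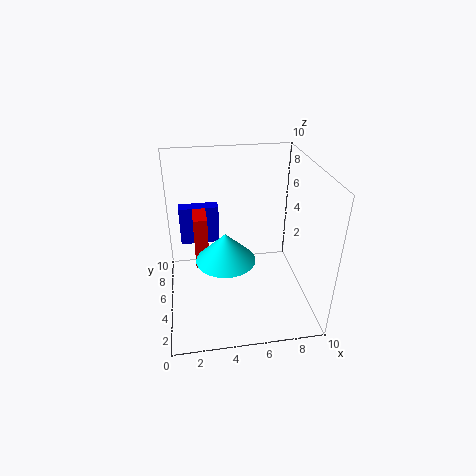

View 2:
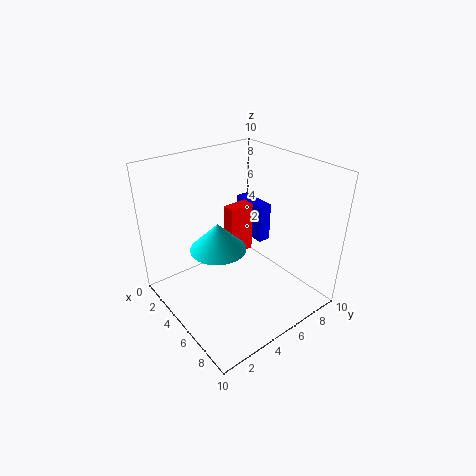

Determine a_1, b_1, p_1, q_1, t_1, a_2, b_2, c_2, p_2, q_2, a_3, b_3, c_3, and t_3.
a_1 = 2; b_1 = 6; p_1 = 1; q_1 = 2; t_1 = 4; a_2 = 1; b_2 = 8; c_2 = 3; p_2 = 3; q_2 = 1; a_3 = 4; b_3 = 4; c_3 = 4; t_3 = 2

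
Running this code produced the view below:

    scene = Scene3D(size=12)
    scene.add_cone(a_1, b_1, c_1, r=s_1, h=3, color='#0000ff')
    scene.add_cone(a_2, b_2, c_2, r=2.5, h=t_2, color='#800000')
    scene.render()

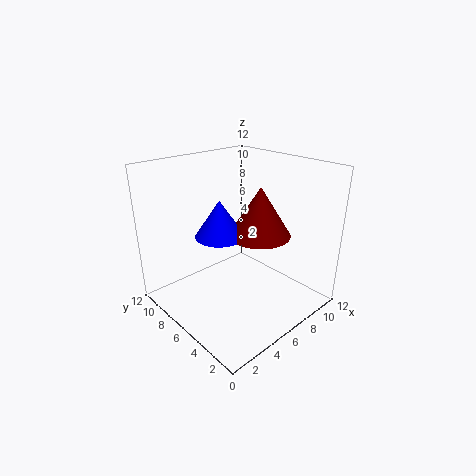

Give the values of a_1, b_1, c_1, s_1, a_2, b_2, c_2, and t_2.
a_1 = 4.5
b_1 = 6.5
c_1 = 6.5
s_1 = 2
a_2 = 7
b_2 = 4.5
c_2 = 6.5
t_2 = 4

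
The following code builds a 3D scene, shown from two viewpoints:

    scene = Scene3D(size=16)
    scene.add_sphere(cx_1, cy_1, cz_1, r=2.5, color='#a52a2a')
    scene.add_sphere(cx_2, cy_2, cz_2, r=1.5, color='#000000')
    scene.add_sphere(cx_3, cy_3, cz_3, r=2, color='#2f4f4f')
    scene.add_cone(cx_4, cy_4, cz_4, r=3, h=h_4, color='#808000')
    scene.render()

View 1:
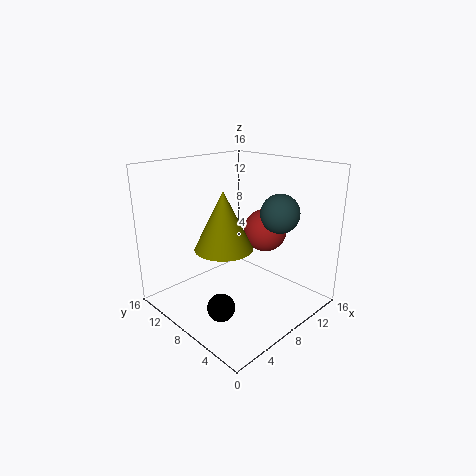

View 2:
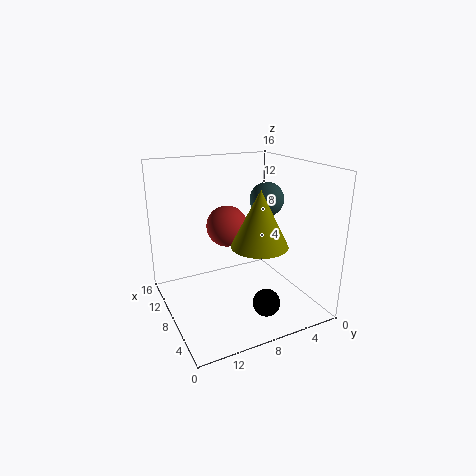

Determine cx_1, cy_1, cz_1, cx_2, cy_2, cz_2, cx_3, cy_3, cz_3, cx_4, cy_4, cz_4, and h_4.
cx_1 = 12
cy_1 = 7.5
cz_1 = 8
cx_2 = 4
cy_2 = 6.5
cz_2 = 1.5
cx_3 = 9.5
cy_3 = 3.5
cz_3 = 11.5
cx_4 = 5
cy_4 = 7
cz_4 = 8
h_4 = 6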